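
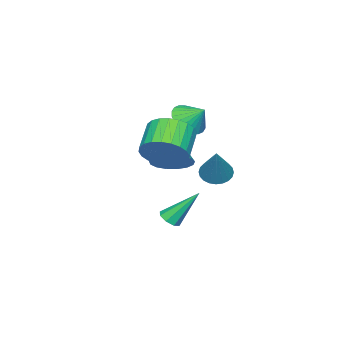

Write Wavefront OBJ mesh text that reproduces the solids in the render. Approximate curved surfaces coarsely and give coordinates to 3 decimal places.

v 0.859 2.183 1.833
v 1.217 2.783 2.683
v -0.06 2.336 3.537
v -0.419 1.737 2.687
v 0.977 3.07 2.474
v -0.301 2.623 3.327
v 0.718 3.222 2.167
v -0.559 2.776 3.02
v 0.481 3.216 1.809
v -0.796 2.77 2.662
v 0.302 3.053 1.455
v -0.976 2.607 2.308
v 0.207 2.757 1.158
v -1.07 2.311 2.012
v 0.212 2.374 0.965
v -1.066 1.928 1.818
v 0.315 1.962 0.903
v -0.963 1.516 1.757
v 0.5 1.584 0.983
v -0.777 1.137 1.837
v 0.741 1.297 1.193
v -0.537 0.85 2.046
v 0.999 1.144 1.5
v -0.278 0.698 2.353
v 1.236 1.15 1.858
v -0.041 0.704 2.711
v 1.416 1.313 2.212
v 0.138 0.867 3.065
v 1.51 1.609 2.508
v 0.233 1.163 3.362
v 1.506 1.992 2.702
v 0.228 1.546 3.555
v 1.403 2.404 2.763
v 0.125 1.958 3.617
v -2.862 0.155 -0.477
v -2.077 0.102 0.187
v -4.078 -0.615 0.897
v -2.269 0.548 0.267
v -2.597 0.905 0.177
v -2.986 1.09 -0.063
v -3.347 1.061 -0.398
v -3.596 0.824 -0.751
v -3.678 0.434 -1.042
v -3.572 -0.02 -1.203
v -3.304 -0.434 -1.198
v -2.935 -0.712 -1.028
v -2.549 -0.792 -0.731
v -2.235 -0.656 -0.377
v -2.065 -0.333 -0.046
v -3.52 2.077 -0.886
v -2.992 2.395 -1.363
v -2.38 2.783 0.846
v -3.187 2.625 -1.329
v -3.433 2.773 -1.227
v -3.692 2.814 -1.073
v -3.925 2.743 -0.891
v -4.097 2.57 -0.707
v -4.18 2.323 -0.551
v -4.163 2.038 -0.446
v -4.048 1.759 -0.408
v -3.853 1.528 -0.443
v -3.607 1.381 -0.544
v -3.347 1.339 -0.698
v -3.114 1.41 -0.881
v -2.943 1.583 -1.064
v -2.859 1.83 -1.22
v -2.877 2.116 -1.325
v -1.604 0.85 -3.37
v -1.159 0.638 -3.045
v -2.256 1.99 -1.73
v -1.048 1.017 -3.264
v -1.263 1.298 -3.545
v -1.677 1.317 -3.723
v -2.049 1.063 -3.694
v -2.16 0.684 -3.475
v -1.946 0.402 -3.194
v -1.531 0.384 -3.016
v -3.705 0.497 1.959
v -2.762 0.602 1.811
v -3.675 1.363 2.761
v -2.903 0.841 1.559
v -3.166 1.027 1.367
v -3.51 1.132 1.266
v -3.885 1.141 1.27
v -4.232 1.052 1.38
v -4.499 0.878 1.577
v -4.645 0.646 1.833
v -4.647 0.392 2.108
v -4.507 0.154 2.36
v -4.244 -0.032 2.551
v -3.899 -0.138 2.653
v -3.525 -0.147 2.648
v -3.178 -0.057 2.539
v -2.911 0.116 2.342
v -2.765 0.348 2.086
f 2 1 5
f 2 5 3
f 3 5 6
f 3 6 4
f 5 1 7
f 5 7 6
f 6 7 8
f 6 8 4
f 7 1 9
f 7 9 8
f 8 9 10
f 8 10 4
f 9 1 11
f 9 11 10
f 10 11 12
f 10 12 4
f 11 1 13
f 11 13 12
f 12 13 14
f 12 14 4
f 13 1 15
f 13 15 14
f 14 15 16
f 14 16 4
f 15 1 17
f 15 17 16
f 16 17 18
f 16 18 4
f 17 1 19
f 17 19 18
f 18 19 20
f 18 20 4
f 19 1 21
f 19 21 20
f 20 21 22
f 20 22 4
f 21 1 23
f 21 23 22
f 22 23 24
f 22 24 4
f 23 1 25
f 23 25 24
f 24 25 26
f 24 26 4
f 25 1 27
f 25 27 26
f 26 27 28
f 26 28 4
f 27 1 29
f 27 29 28
f 28 29 30
f 28 30 4
f 29 1 31
f 29 31 30
f 30 31 32
f 30 32 4
f 31 1 33
f 31 33 32
f 32 33 34
f 32 34 4
f 33 1 2
f 33 2 34
f 34 2 3
f 34 3 4
f 36 35 38
f 36 38 37
f 38 35 39
f 38 39 37
f 39 35 40
f 39 40 37
f 40 35 41
f 40 41 37
f 41 35 42
f 41 42 37
f 42 35 43
f 42 43 37
f 43 35 44
f 43 44 37
f 44 35 45
f 44 45 37
f 45 35 46
f 45 46 37
f 46 35 47
f 46 47 37
f 47 35 48
f 47 48 37
f 48 35 49
f 48 49 37
f 49 35 36
f 49 36 37
f 51 50 53
f 51 53 52
f 53 50 54
f 53 54 52
f 54 50 55
f 54 55 52
f 55 50 56
f 55 56 52
f 56 50 57
f 56 57 52
f 57 50 58
f 57 58 52
f 58 50 59
f 58 59 52
f 59 50 60
f 59 60 52
f 60 50 61
f 60 61 52
f 61 50 62
f 61 62 52
f 62 50 63
f 62 63 52
f 63 50 64
f 63 64 52
f 64 50 65
f 64 65 52
f 65 50 66
f 65 66 52
f 66 50 67
f 66 67 52
f 67 50 51
f 67 51 52
f 69 68 71
f 69 71 70
f 71 68 72
f 71 72 70
f 72 68 73
f 72 73 70
f 73 68 74
f 73 74 70
f 74 68 75
f 74 75 70
f 75 68 76
f 75 76 70
f 76 68 77
f 76 77 70
f 77 68 69
f 77 69 70
f 79 78 81
f 79 81 80
f 81 78 82
f 81 82 80
f 82 78 83
f 82 83 80
f 83 78 84
f 83 84 80
f 84 78 85
f 84 85 80
f 85 78 86
f 85 86 80
f 86 78 87
f 86 87 80
f 87 78 88
f 87 88 80
f 88 78 89
f 88 89 80
f 89 78 90
f 89 90 80
f 90 78 91
f 90 91 80
f 91 78 92
f 91 92 80
f 92 78 93
f 92 93 80
f 93 78 94
f 93 94 80
f 94 78 95
f 94 95 80
f 95 78 79
f 95 79 80



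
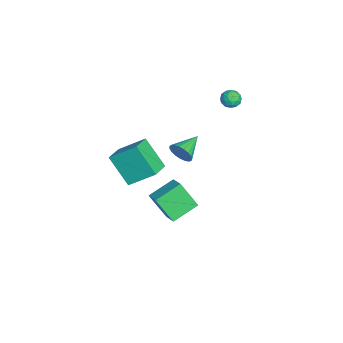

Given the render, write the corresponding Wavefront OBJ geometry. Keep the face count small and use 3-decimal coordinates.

v 0.552 -3.413 0.04
v -0.333 -4.477 1.607
v 0.741 -1.926 1.157
v -0.143 -2.99 2.724
v 1.803 -3.87 0.436
v 0.919 -4.934 2.003
v 1.993 -2.383 1.553
v 1.108 -3.447 3.12
v 2.321 -1.06 3.675
v 2.669 -0.886 4.304
v 1.139 -0.18 4.085
v 2.767 -0.666 4.113
v 2.788 -0.513 3.847
v 2.729 -0.455 3.551
v 2.598 -0.502 3.276
v 2.42 -0.645 3.07
v 2.225 -0.86 2.969
v 2.046 -1.11 2.989
v 1.915 -1.351 3.129
v 1.854 -1.542 3.362
v 1.874 -1.649 3.65
v 1.971 -1.655 3.942
v 2.129 -1.558 4.187
v 2.32 -1.375 4.344
v 2.511 -1.137 4.386
v -3.975 2.116 3.378
v -3.395 2.062 3.647
v -3.845 1.198 2.913
v -3.265 1.144 3.182
v -3.792 1.109 3.546
v -3.873 1.677 3.833
v -3.367 1.583 2.727
v -3.448 2.151 3.014
v -3.02 1.733 3.245
v -3.282 1.44 3.751
v -3.958 1.82 2.809
v -4.22 1.527 3.315
v -3.696 2.17 3.553
v -3.544 1.09 3.007
v -3.853 1.07 3.221
v -3.513 1.038 3.379
v -3.977 1.943 3.663
v -3.636 1.911 3.821
v -3.87 1.351 3.762
v -3.604 1.349 2.739
v -3.263 1.317 2.897
v -3.727 2.222 3.181
v -3.387 2.19 3.339
v -3.37 1.909 2.798
v -3.135 1.945 3.475
v -3.059 1.405 3.202
v -3.119 1.663 2.934
v -3.166 1.997 3.103
v -3.289 1.772 3.772
v -3.213 1.232 3.499
v -3.523 1.212 3.713
v -3.57 1.545 3.882
v -3.069 1.579 3.536
v -4.027 2.028 3.061
v -3.951 1.488 2.788
v -3.67 1.715 2.678
v -3.717 2.048 2.847
v -4.181 1.855 3.358
v -4.105 1.315 3.085
v -4.074 1.263 3.457
v -4.121 1.597 3.626
v -4.171 1.681 3.024
v -0.845 -1.9 -4.826
v -1.229 -2.895 -3.278
v -1.745 -0.536 -4.172
v -2.128 -1.531 -2.624
v 0.148 -1.489 -4.316
v -0.235 -2.484 -2.768
v -0.751 -0.125 -3.662
v -1.135 -1.12 -2.114
f 2 4 1
f 5 2 1
f 1 4 3
f 3 5 1
f 2 8 4
f 6 2 5
f 6 8 2
f 4 8 3
f 7 5 3
f 3 8 7
f 7 6 5
f 8 6 7
f 10 9 12
f 10 12 11
f 12 9 13
f 12 13 11
f 13 9 14
f 13 14 11
f 14 9 15
f 14 15 11
f 15 9 16
f 15 16 11
f 16 9 17
f 16 17 11
f 17 9 18
f 17 18 11
f 18 9 19
f 18 19 11
f 19 9 20
f 19 20 11
f 20 9 21
f 20 21 11
f 21 9 22
f 21 22 11
f 22 9 23
f 22 23 11
f 23 9 24
f 23 24 11
f 24 9 25
f 24 25 11
f 25 9 10
f 25 10 11
f 26 63 42
f 63 37 66
f 42 66 31
f 63 66 42
f 26 42 38
f 42 31 43
f 38 43 27
f 42 43 38
f 26 38 47
f 38 27 48
f 47 48 33
f 38 48 47
f 26 47 59
f 47 33 62
f 59 62 36
f 47 62 59
f 26 59 63
f 59 36 67
f 63 67 37
f 59 67 63
f 27 43 54
f 43 31 57
f 54 57 35
f 43 57 54
f 31 66 44
f 66 37 65
f 44 65 30
f 66 65 44
f 37 67 64
f 67 36 60
f 64 60 28
f 67 60 64
f 36 62 61
f 62 33 49
f 61 49 32
f 62 49 61
f 33 48 53
f 48 27 50
f 53 50 34
f 48 50 53
f 29 55 41
f 55 35 56
f 41 56 30
f 55 56 41
f 29 41 39
f 41 30 40
f 39 40 28
f 41 40 39
f 29 39 46
f 39 28 45
f 46 45 32
f 39 45 46
f 29 46 51
f 46 32 52
f 51 52 34
f 46 52 51
f 29 51 55
f 51 34 58
f 55 58 35
f 51 58 55
f 30 56 44
f 56 35 57
f 44 57 31
f 56 57 44
f 28 40 64
f 40 30 65
f 64 65 37
f 40 65 64
f 32 45 61
f 45 28 60
f 61 60 36
f 45 60 61
f 34 52 53
f 52 32 49
f 53 49 33
f 52 49 53
f 35 58 54
f 58 34 50
f 54 50 27
f 58 50 54
f 69 71 68
f 72 69 68
f 68 71 70
f 70 72 68
f 69 75 71
f 73 69 72
f 73 75 69
f 71 75 70
f 74 72 70
f 70 75 74
f 74 73 72
f 75 73 74



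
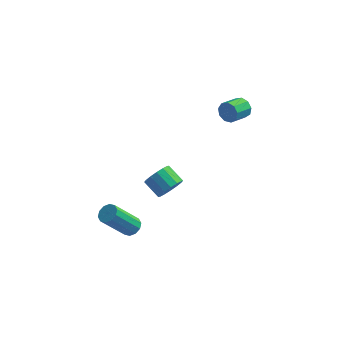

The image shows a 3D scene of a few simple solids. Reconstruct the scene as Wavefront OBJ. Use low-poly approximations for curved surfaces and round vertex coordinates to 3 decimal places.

v 1.973 3.684 2.641
v 2.308 3.686 3.221
v 1.762 2.677 3.539
v 1.427 2.676 2.959
v 1.913 3.914 3.268
v 1.367 2.905 3.585
v 1.546 4.035 3.021
v 1.001 3.026 3.339
v 1.379 3.992 2.597
v 0.833 2.983 2.914
v 1.49 3.805 2.193
v 0.944 2.796 2.511
v 1.826 3.561 1.999
v 1.281 2.553 2.317
v 2.232 3.376 2.106
v 1.686 2.367 2.423
v 2.516 3.334 2.463
v 1.97 2.326 2.78
v 2.546 3.457 2.903
v 2 2.448 3.221
v -2.276 -3.439 -2.14
v -1.994 -3.041 -1.774
v -3.042 -3.863 -0.074
v -3.324 -4.261 -0.44
v -2.314 -2.882 -1.894
v -3.362 -3.704 -0.194
v -2.62 -2.936 -2.109
v -3.668 -3.758 -0.408
v -2.794 -3.182 -2.335
v -3.842 -4.004 -0.635
v -2.77 -3.526 -2.487
v -3.818 -4.349 -0.787
v -2.558 -3.837 -2.506
v -3.606 -4.659 -0.806
v -2.238 -3.996 -2.386
v -3.286 -4.818 -0.686
v -1.932 -3.942 -2.172
v -2.98 -4.764 -0.471
v -1.758 -3.696 -1.945
v -2.806 -4.518 -0.245
v -1.782 -3.351 -1.793
v -2.83 -4.174 -0.093
v -0.126 -3.612 1.76
v 0.244 -3.771 2.452
v -0.625 -3.266 3.032
v -0.994 -3.108 2.34
v 0.385 -3.398 2.338
v -0.484 -2.894 2.918
v 0.388 -3.083 2.069
v -0.48 -2.578 2.649
v 0.254 -2.91 1.718
v -0.614 -2.405 2.298
v 0.019 -2.925 1.378
v -0.85 -2.42 1.958
v -0.256 -3.124 1.14
v -1.124 -2.619 1.72
v -0.495 -3.454 1.068
v -1.364 -2.949 1.648
v -0.636 -3.826 1.182
v -1.505 -3.322 1.762
v -0.64 -4.142 1.451
v -1.508 -3.637 2.031
v -0.506 -4.315 1.802
v -1.374 -3.81 2.382
v -0.27 -4.3 2.142
v -1.139 -3.795 2.722
v 0.004 -4.101 2.38
v -0.864 -3.596 2.96
f 2 1 5
f 2 5 3
f 3 5 6
f 3 6 4
f 5 1 7
f 5 7 6
f 6 7 8
f 6 8 4
f 7 1 9
f 7 9 8
f 8 9 10
f 8 10 4
f 9 1 11
f 9 11 10
f 10 11 12
f 10 12 4
f 11 1 13
f 11 13 12
f 12 13 14
f 12 14 4
f 13 1 15
f 13 15 14
f 14 15 16
f 14 16 4
f 15 1 17
f 15 17 16
f 16 17 18
f 16 18 4
f 17 1 19
f 17 19 18
f 18 19 20
f 18 20 4
f 19 1 2
f 19 2 20
f 20 2 3
f 20 3 4
f 22 21 25
f 22 25 23
f 23 25 26
f 23 26 24
f 25 21 27
f 25 27 26
f 26 27 28
f 26 28 24
f 27 21 29
f 27 29 28
f 28 29 30
f 28 30 24
f 29 21 31
f 29 31 30
f 30 31 32
f 30 32 24
f 31 21 33
f 31 33 32
f 32 33 34
f 32 34 24
f 33 21 35
f 33 35 34
f 34 35 36
f 34 36 24
f 35 21 37
f 35 37 36
f 36 37 38
f 36 38 24
f 37 21 39
f 37 39 38
f 38 39 40
f 38 40 24
f 39 21 41
f 39 41 40
f 40 41 42
f 40 42 24
f 41 21 22
f 41 22 42
f 42 22 23
f 42 23 24
f 44 43 47
f 44 47 45
f 45 47 48
f 45 48 46
f 47 43 49
f 47 49 48
f 48 49 50
f 48 50 46
f 49 43 51
f 49 51 50
f 50 51 52
f 50 52 46
f 51 43 53
f 51 53 52
f 52 53 54
f 52 54 46
f 53 43 55
f 53 55 54
f 54 55 56
f 54 56 46
f 55 43 57
f 55 57 56
f 56 57 58
f 56 58 46
f 57 43 59
f 57 59 58
f 58 59 60
f 58 60 46
f 59 43 61
f 59 61 60
f 60 61 62
f 60 62 46
f 61 43 63
f 61 63 62
f 62 63 64
f 62 64 46
f 63 43 65
f 63 65 64
f 64 65 66
f 64 66 46
f 65 43 67
f 65 67 66
f 66 67 68
f 66 68 46
f 67 43 44
f 67 44 68
f 68 44 45
f 68 45 46



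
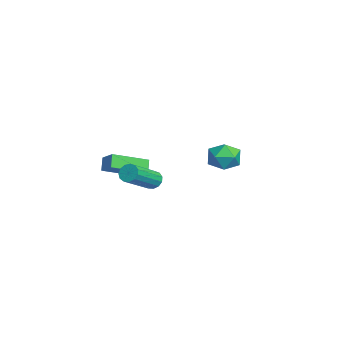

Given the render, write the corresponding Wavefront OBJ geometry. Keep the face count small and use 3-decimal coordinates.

v -3.009 3.853 -1.08
v -2.107 3.43 -1.236
v -3.733 2.57 -1.784
v -2.831 2.147 -1.94
v -3.193 2.232 -1.002
v -2.745 3.025 -0.566
v -3.095 2.975 -2.454
v -2.647 3.768 -2.018
v -2.159 2.886 -2.085
v -2.22 2.428 -1.187
v -3.62 3.572 -1.833
v -3.681 3.114 -0.935
v 2.826 -1.319 -0.408
v 2.994 -1.56 -0.884
v 4.261 -2.843 0.211
v 4.094 -2.601 0.688
v 3.192 -1.32 -0.832
v 4.459 -2.603 0.264
v 3.274 -1.08 -0.645
v 4.541 -2.362 0.45
v 3.214 -0.915 -0.383
v 4.481 -2.198 0.713
v 3.031 -0.878 -0.129
v 4.298 -2.161 0.967
v 2.783 -0.982 0.037
v 4.05 -2.264 1.133
v 2.549 -1.192 0.062
v 3.816 -2.475 1.157
v 2.403 -1.442 -0.063
v 3.67 -2.725 1.033
v 2.392 -1.654 -0.297
v 3.659 -2.936 0.799
v 2.518 -1.758 -0.566
v 3.785 -3.041 0.529
v 2.743 -1.724 -0.785
v 4.01 -3.007 0.31
v 1.113 -3.641 -0.394
v 0.601 -3.532 0.263
v 0.622 -1.795 -1.082
v 0.11 -1.687 -0.425
v 1.89 -3.233 0.145
v 1.378 -3.125 0.802
v 1.399 -1.388 -0.543
v 0.887 -1.279 0.114
f 1 12 6
f 1 6 2
f 1 2 8
f 1 8 11
f 1 11 12
f 2 6 10
f 6 12 5
f 12 11 3
f 11 8 7
f 8 2 9
f 4 10 5
f 4 5 3
f 4 3 7
f 4 7 9
f 4 9 10
f 5 10 6
f 3 5 12
f 7 3 11
f 9 7 8
f 10 9 2
f 14 13 17
f 14 17 15
f 15 17 18
f 15 18 16
f 17 13 19
f 17 19 18
f 18 19 20
f 18 20 16
f 19 13 21
f 19 21 20
f 20 21 22
f 20 22 16
f 21 13 23
f 21 23 22
f 22 23 24
f 22 24 16
f 23 13 25
f 23 25 24
f 24 25 26
f 24 26 16
f 25 13 27
f 25 27 26
f 26 27 28
f 26 28 16
f 27 13 29
f 27 29 28
f 28 29 30
f 28 30 16
f 29 13 31
f 29 31 30
f 30 31 32
f 30 32 16
f 31 13 33
f 31 33 32
f 32 33 34
f 32 34 16
f 33 13 35
f 33 35 34
f 34 35 36
f 34 36 16
f 35 13 14
f 35 14 36
f 36 14 15
f 36 15 16
f 38 40 37
f 41 38 37
f 37 40 39
f 39 41 37
f 38 44 40
f 42 38 41
f 42 44 38
f 40 44 39
f 43 41 39
f 39 44 43
f 43 42 41
f 44 42 43



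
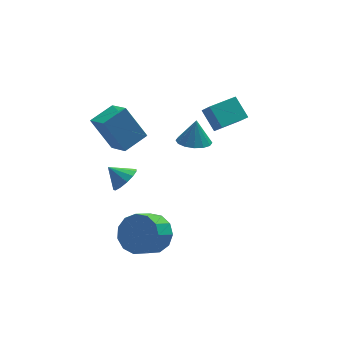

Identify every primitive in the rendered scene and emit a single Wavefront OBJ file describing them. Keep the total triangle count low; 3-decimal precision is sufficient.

v 2.086 0.075 1.793
v 2.867 -0.131 1.728
v 2.254 0.325 3.007
v 2.855 0.28 1.645
v 2.638 0.636 1.601
v 2.272 0.841 1.609
v 1.857 0.841 1.667
v 1.503 0.636 1.758
v 1.305 0.28 1.859
v 1.317 -0.131 1.942
v 1.535 -0.487 1.986
v 1.9 -0.692 1.978
v 2.315 -0.692 1.92
v 2.669 -0.486 1.829
v -2.217 1.854 2.622
v -1.825 0.745 3.198
v -1.093 2.452 3.009
v -0.701 1.343 3.584
v -1.379 1.317 1.016
v -0.987 0.208 1.591
v -0.255 1.915 1.402
v 0.137 0.806 1.978
v 3.599 0.992 1.779
v 3.224 1.836 2.636
v 3.381 1.558 1.127
v 3.005 2.401 1.985
v 4.955 1.559 1.815
v 4.579 2.402 2.673
v 4.736 2.124 1.164
v 4.361 2.968 2.021
v -0.134 -1.319 -3.053
v 0.371 -0.993 -2.179
v -0.421 -1.655 -1.474
v -0.926 -1.981 -2.347
v -0.059 -0.592 -2.285
v -0.851 -1.254 -1.58
v -0.512 -0.421 -2.634
v -1.304 -1.084 -1.929
v -0.846 -0.536 -3.116
v -1.638 -1.198 -2.411
v -0.953 -0.899 -3.578
v -1.745 -1.561 -2.873
v -0.801 -1.395 -3.873
v -1.592 -2.058 -3.168
v -0.437 -1.868 -3.908
v -1.228 -2.53 -3.203
v 0.024 -2.165 -3.671
v -0.768 -2.828 -2.966
v 0.434 -2.195 -3.237
v -0.358 -2.857 -2.532
v 0.664 -1.946 -2.745
v -0.128 -2.608 -2.04
v 0.64 -1.498 -2.351
v -0.152 -2.16 -1.646
v -0.445 3.093 -2.886
v 0.079 3.019 -2.3
v -1.155 3.547 -2.194
v 0.153 3.417 -2.485
v 0.037 3.712 -2.798
v -0.232 3.81 -3.139
v -0.569 3.68 -3.399
v -0.867 3.364 -3.496
v -1.031 2.962 -3.4
v -1.009 2.601 -3.14
v -0.808 2.396 -2.8
v -0.492 2.412 -2.487
v -0.162 2.645 -2.3
f 2 1 4
f 2 4 3
f 4 1 5
f 4 5 3
f 5 1 6
f 5 6 3
f 6 1 7
f 6 7 3
f 7 1 8
f 7 8 3
f 8 1 9
f 8 9 3
f 9 1 10
f 9 10 3
f 10 1 11
f 10 11 3
f 11 1 12
f 11 12 3
f 12 1 13
f 12 13 3
f 13 1 14
f 13 14 3
f 14 1 2
f 14 2 3
f 16 18 15
f 19 16 15
f 15 18 17
f 17 19 15
f 16 22 18
f 20 16 19
f 20 22 16
f 18 22 17
f 21 19 17
f 17 22 21
f 21 20 19
f 22 20 21
f 24 26 23
f 27 24 23
f 23 26 25
f 25 27 23
f 24 30 26
f 28 24 27
f 28 30 24
f 26 30 25
f 29 27 25
f 25 30 29
f 29 28 27
f 30 28 29
f 32 31 35
f 32 35 33
f 33 35 36
f 33 36 34
f 35 31 37
f 35 37 36
f 36 37 38
f 36 38 34
f 37 31 39
f 37 39 38
f 38 39 40
f 38 40 34
f 39 31 41
f 39 41 40
f 40 41 42
f 40 42 34
f 41 31 43
f 41 43 42
f 42 43 44
f 42 44 34
f 43 31 45
f 43 45 44
f 44 45 46
f 44 46 34
f 45 31 47
f 45 47 46
f 46 47 48
f 46 48 34
f 47 31 49
f 47 49 48
f 48 49 50
f 48 50 34
f 49 31 51
f 49 51 50
f 50 51 52
f 50 52 34
f 51 31 53
f 51 53 52
f 52 53 54
f 52 54 34
f 53 31 32
f 53 32 54
f 54 32 33
f 54 33 34
f 56 55 58
f 56 58 57
f 58 55 59
f 58 59 57
f 59 55 60
f 59 60 57
f 60 55 61
f 60 61 57
f 61 55 62
f 61 62 57
f 62 55 63
f 62 63 57
f 63 55 64
f 63 64 57
f 64 55 65
f 64 65 57
f 65 55 66
f 65 66 57
f 66 55 67
f 66 67 57
f 67 55 56
f 67 56 57



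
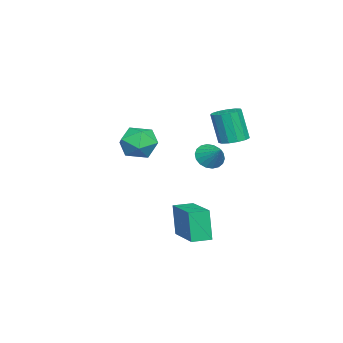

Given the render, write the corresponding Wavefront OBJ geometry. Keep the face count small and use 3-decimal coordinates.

v 1.128 0.119 -3.091
v 0.892 -0.074 -1.591
v 0.629 0.844 -3.076
v 0.393 0.651 -1.577
v 2.867 1.309 -2.663
v 2.631 1.116 -1.164
v 2.368 2.034 -2.649
v 2.132 1.841 -1.149
v 0.257 2.331 2.136
v 0.815 2.64 2.258
v 0.702 2.259 3.746
v 0.143 1.949 3.624
v 0.549 2.888 2.301
v 0.435 2.506 3.789
v 0.189 2.958 2.292
v 0.076 2.577 3.78
v -0.148 2.83 2.233
v -0.262 2.448 3.721
v -0.358 2.543 2.144
v -0.471 2.161 3.631
v -0.372 2.188 2.052
v -0.485 1.807 3.539
v -0.186 1.879 1.986
v -0.3 1.498 3.474
v 0.14 1.714 1.969
v 0.026 1.332 3.456
v 0.503 1.744 2.004
v 0.389 1.362 3.492
v 0.788 1.961 2.082
v 0.675 1.579 3.569
v 0.905 2.295 2.176
v 0.791 1.913 3.664
v -0.423 1.12 0.85
v 0.145 0.863 0.579
v 0.183 1.78 1.49
v 0.083 1.096 0.396
v -0.079 1.335 0.304
v -0.309 1.53 0.32
v -0.562 1.645 0.441
v -0.787 1.656 0.643
v -0.94 1.56 0.886
v -0.99 1.378 1.122
v -0.928 1.144 1.304
v -0.766 0.906 1.397
v -0.536 0.71 1.381
v -0.284 0.596 1.26
v -0.058 0.585 1.058
v 0.095 0.68 0.815
v -1.378 -1.409 1.023
v -0.639 -2.014 0.872
v -2.381 -2.606 0.908
v -1.642 -3.211 0.757
v -1.762 -2.802 1.626
v -1.142 -2.062 1.696
v -1.878 -2.558 0.084
v -1.258 -1.818 0.154
v -0.948 -2.724 0.291
v -0.876 -2.875 1.244
v -2.144 -1.745 0.536
v -2.072 -1.896 1.489
f 2 4 1
f 5 2 1
f 1 4 3
f 3 5 1
f 2 8 4
f 6 2 5
f 6 8 2
f 4 8 3
f 7 5 3
f 3 8 7
f 7 6 5
f 8 6 7
f 10 9 13
f 10 13 11
f 11 13 14
f 11 14 12
f 13 9 15
f 13 15 14
f 14 15 16
f 14 16 12
f 15 9 17
f 15 17 16
f 16 17 18
f 16 18 12
f 17 9 19
f 17 19 18
f 18 19 20
f 18 20 12
f 19 9 21
f 19 21 20
f 20 21 22
f 20 22 12
f 21 9 23
f 21 23 22
f 22 23 24
f 22 24 12
f 23 9 25
f 23 25 24
f 24 25 26
f 24 26 12
f 25 9 27
f 25 27 26
f 26 27 28
f 26 28 12
f 27 9 29
f 27 29 28
f 28 29 30
f 28 30 12
f 29 9 31
f 29 31 30
f 30 31 32
f 30 32 12
f 31 9 10
f 31 10 32
f 32 10 11
f 32 11 12
f 34 33 36
f 34 36 35
f 36 33 37
f 36 37 35
f 37 33 38
f 37 38 35
f 38 33 39
f 38 39 35
f 39 33 40
f 39 40 35
f 40 33 41
f 40 41 35
f 41 33 42
f 41 42 35
f 42 33 43
f 42 43 35
f 43 33 44
f 43 44 35
f 44 33 45
f 44 45 35
f 45 33 46
f 45 46 35
f 46 33 47
f 46 47 35
f 47 33 48
f 47 48 35
f 48 33 34
f 48 34 35
f 49 60 54
f 49 54 50
f 49 50 56
f 49 56 59
f 49 59 60
f 50 54 58
f 54 60 53
f 60 59 51
f 59 56 55
f 56 50 57
f 52 58 53
f 52 53 51
f 52 51 55
f 52 55 57
f 52 57 58
f 53 58 54
f 51 53 60
f 55 51 59
f 57 55 56
f 58 57 50



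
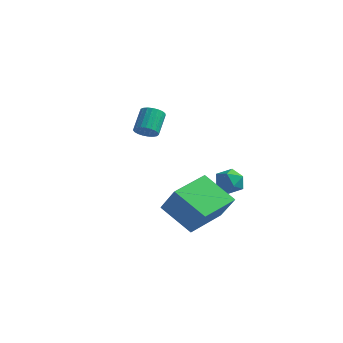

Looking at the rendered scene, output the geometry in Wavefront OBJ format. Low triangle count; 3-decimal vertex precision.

v -2.667 -0.566 2.522
v -2.246 -0.745 2.845
v -2.512 0.108 3.661
v -2.933 0.286 3.338
v -2.141 -0.585 2.712
v -2.406 0.268 3.529
v -2.127 -0.422 2.546
v -2.392 0.431 3.363
v -2.206 -0.284 2.377
v -2.471 0.569 3.193
v -2.365 -0.194 2.232
v -2.63 0.658 3.049
v -2.576 -0.169 2.137
v -2.842 0.683 2.954
v -2.803 -0.213 2.109
v -3.069 0.639 2.926
v -3.007 -0.318 2.152
v -3.272 0.535 2.969
v -3.152 -0.465 2.259
v -3.417 0.387 3.076
v -3.213 -0.63 2.412
v -3.478 0.222 3.228
v -3.179 -0.784 2.583
v -3.445 0.068 3.4
v -3.058 -0.901 2.744
v -3.323 -0.048 3.561
v -2.868 -0.959 2.866
v -3.134 -0.107 3.683
v -2.644 -0.95 2.929
v -2.91 -0.097 3.746
v -2.424 -0.874 2.922
v -2.69 -0.021 3.738
v 0.967 -4.448 0.507
v 1.795 -4.666 1.689
v 1.088 -2.56 0.769
v 1.917 -2.778 1.951
v 2.403 -4.402 -0.491
v 3.232 -4.62 0.691
v 2.525 -2.514 -0.229
v 3.353 -2.732 0.953
v 0.919 0.149 0.562
v 1.311 0.048 1.152
v 1.549 -0.648 0.008
v 1.941 -0.749 0.598
v 1.257 -0.958 0.582
v 0.868 -0.465 0.925
v 1.992 -0.135 0.235
v 1.603 0.358 0.578
v 1.974 -0.128 0.95
v 1.519 -0.636 1.164
v 1.341 0.036 -0.004
v 0.886 -0.472 0.21
f 2 1 5
f 2 5 3
f 3 5 6
f 3 6 4
f 5 1 7
f 5 7 6
f 6 7 8
f 6 8 4
f 7 1 9
f 7 9 8
f 8 9 10
f 8 10 4
f 9 1 11
f 9 11 10
f 10 11 12
f 10 12 4
f 11 1 13
f 11 13 12
f 12 13 14
f 12 14 4
f 13 1 15
f 13 15 14
f 14 15 16
f 14 16 4
f 15 1 17
f 15 17 16
f 16 17 18
f 16 18 4
f 17 1 19
f 17 19 18
f 18 19 20
f 18 20 4
f 19 1 21
f 19 21 20
f 20 21 22
f 20 22 4
f 21 1 23
f 21 23 22
f 22 23 24
f 22 24 4
f 23 1 25
f 23 25 24
f 24 25 26
f 24 26 4
f 25 1 27
f 25 27 26
f 26 27 28
f 26 28 4
f 27 1 29
f 27 29 28
f 28 29 30
f 28 30 4
f 29 1 31
f 29 31 30
f 30 31 32
f 30 32 4
f 31 1 2
f 31 2 32
f 32 2 3
f 32 3 4
f 34 36 33
f 37 34 33
f 33 36 35
f 35 37 33
f 34 40 36
f 38 34 37
f 38 40 34
f 36 40 35
f 39 37 35
f 35 40 39
f 39 38 37
f 40 38 39
f 41 52 46
f 41 46 42
f 41 42 48
f 41 48 51
f 41 51 52
f 42 46 50
f 46 52 45
f 52 51 43
f 51 48 47
f 48 42 49
f 44 50 45
f 44 45 43
f 44 43 47
f 44 47 49
f 44 49 50
f 45 50 46
f 43 45 52
f 47 43 51
f 49 47 48
f 50 49 42



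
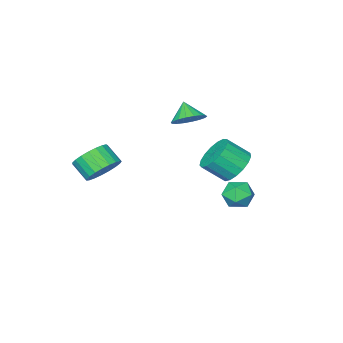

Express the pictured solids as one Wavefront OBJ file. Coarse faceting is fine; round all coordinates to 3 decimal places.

v -2.298 2.123 -3.845
v -1.652 2.643 -3.368
v -1.268 0.977 -3.992
v -0.622 1.497 -3.515
v -1.387 1.149 -3.059
v -2.024 1.858 -2.968
v -0.896 1.762 -4.392
v -1.533 2.471 -4.301
v -0.785 2.42 -3.706
v -1.089 2.041 -2.882
v -1.831 1.579 -4.478
v -2.135 1.2 -3.654
v -2.488 -3.515 -0.855
v -1.883 -2.996 -0.269
v -2.732 -4.305 0.095
v -2.273 -2.8 -0.206
v -2.705 -2.745 -0.271
v -3.094 -2.844 -0.452
v -3.364 -3.075 -0.713
v -3.46 -3.393 -1.003
v -3.363 -3.735 -1.262
v -3.094 -4.034 -1.442
v -2.704 -4.23 -1.505
v -2.272 -4.284 -1.44
v -1.883 -4.186 -1.258
v -1.613 -3.955 -0.997
v -1.517 -3.637 -0.708
v -1.613 -3.294 -0.448
v 3.841 -2.455 -1.976
v 4.699 -2.785 -2.544
v 4.856 -3.774 -1.731
v 3.999 -3.445 -1.164
v 4.887 -2.509 -2.243
v 5.044 -3.498 -1.431
v 4.893 -2.223 -1.897
v 5.05 -3.212 -1.084
v 4.718 -1.977 -1.564
v 4.875 -2.967 -0.751
v 4.391 -1.815 -1.303
v 4.548 -2.804 -0.49
v 3.969 -1.762 -1.158
v 4.126 -2.752 -0.345
v 3.525 -1.83 -1.154
v 3.682 -2.819 -0.342
v 3.136 -2.006 -1.293
v 3.293 -2.995 -0.48
v 2.869 -2.26 -1.55
v 3.026 -3.249 -0.737
v 2.77 -2.547 -1.881
v 2.927 -3.536 -1.068
v 2.856 -2.818 -2.228
v 3.013 -3.808 -1.415
v 3.112 -3.027 -2.531
v 3.27 -4.016 -1.719
v 3.495 -3.137 -2.739
v 3.652 -4.126 -1.926
v 3.938 -3.129 -2.815
v 4.095 -4.118 -2.002
v 4.364 -3.005 -2.746
v 4.521 -3.994 -1.933
v -0.765 2.512 -1.043
v 0.109 3.03 -1.438
v 0.999 2.266 -0.472
v 0.125 1.748 -0.077
v -0.052 3.337 -1.048
v 0.838 2.572 -0.082
v -0.376 3.454 -0.656
v 0.514 2.69 0.31
v -0.789 3.356 -0.354
v 0.101 2.592 0.613
v -1.197 3.064 -0.209
v -0.307 2.3 0.758
v -1.506 2.646 -0.255
v -0.616 1.882 0.712
v -1.645 2.198 -0.482
v -0.755 1.433 0.485
v -1.582 1.821 -0.837
v -0.692 1.057 0.129
v -1.333 1.603 -1.24
v -0.443 0.838 -0.274
v -0.953 1.593 -1.598
v -0.063 0.828 -0.631
v -0.53 1.793 -1.828
v 0.36 1.029 -0.862
v -0.161 2.159 -1.879
v 0.729 1.394 -0.913
v 0.069 2.605 -1.738
v 0.959 1.841 -0.772
f 1 12 6
f 1 6 2
f 1 2 8
f 1 8 11
f 1 11 12
f 2 6 10
f 6 12 5
f 12 11 3
f 11 8 7
f 8 2 9
f 4 10 5
f 4 5 3
f 4 3 7
f 4 7 9
f 4 9 10
f 5 10 6
f 3 5 12
f 7 3 11
f 9 7 8
f 10 9 2
f 14 13 16
f 14 16 15
f 16 13 17
f 16 17 15
f 17 13 18
f 17 18 15
f 18 13 19
f 18 19 15
f 19 13 20
f 19 20 15
f 20 13 21
f 20 21 15
f 21 13 22
f 21 22 15
f 22 13 23
f 22 23 15
f 23 13 24
f 23 24 15
f 24 13 25
f 24 25 15
f 25 13 26
f 25 26 15
f 26 13 27
f 26 27 15
f 27 13 28
f 27 28 15
f 28 13 14
f 28 14 15
f 30 29 33
f 30 33 31
f 31 33 34
f 31 34 32
f 33 29 35
f 33 35 34
f 34 35 36
f 34 36 32
f 35 29 37
f 35 37 36
f 36 37 38
f 36 38 32
f 37 29 39
f 37 39 38
f 38 39 40
f 38 40 32
f 39 29 41
f 39 41 40
f 40 41 42
f 40 42 32
f 41 29 43
f 41 43 42
f 42 43 44
f 42 44 32
f 43 29 45
f 43 45 44
f 44 45 46
f 44 46 32
f 45 29 47
f 45 47 46
f 46 47 48
f 46 48 32
f 47 29 49
f 47 49 48
f 48 49 50
f 48 50 32
f 49 29 51
f 49 51 50
f 50 51 52
f 50 52 32
f 51 29 53
f 51 53 52
f 52 53 54
f 52 54 32
f 53 29 55
f 53 55 54
f 54 55 56
f 54 56 32
f 55 29 57
f 55 57 56
f 56 57 58
f 56 58 32
f 57 29 59
f 57 59 58
f 58 59 60
f 58 60 32
f 59 29 30
f 59 30 60
f 60 30 31
f 60 31 32
f 62 61 65
f 62 65 63
f 63 65 66
f 63 66 64
f 65 61 67
f 65 67 66
f 66 67 68
f 66 68 64
f 67 61 69
f 67 69 68
f 68 69 70
f 68 70 64
f 69 61 71
f 69 71 70
f 70 71 72
f 70 72 64
f 71 61 73
f 71 73 72
f 72 73 74
f 72 74 64
f 73 61 75
f 73 75 74
f 74 75 76
f 74 76 64
f 75 61 77
f 75 77 76
f 76 77 78
f 76 78 64
f 77 61 79
f 77 79 78
f 78 79 80
f 78 80 64
f 79 61 81
f 79 81 80
f 80 81 82
f 80 82 64
f 81 61 83
f 81 83 82
f 82 83 84
f 82 84 64
f 83 61 85
f 83 85 84
f 84 85 86
f 84 86 64
f 85 61 87
f 85 87 86
f 86 87 88
f 86 88 64
f 87 61 62
f 87 62 88
f 88 62 63
f 88 63 64



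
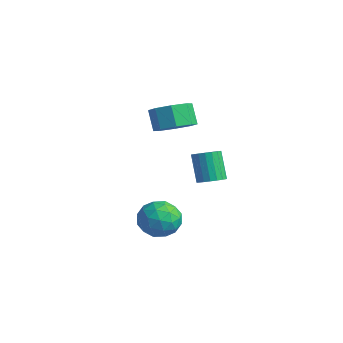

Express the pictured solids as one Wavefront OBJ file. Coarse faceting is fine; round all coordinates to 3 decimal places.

v -0.826 2.635 -0.984
v -0.232 2.502 -0.639
v -0.999 2.733 0.769
v -1.594 2.865 0.424
v -0.22 2.811 -0.682
v -0.987 3.041 0.726
v -0.328 3.084 -0.786
v -1.095 3.315 0.622
v -0.534 3.268 -0.929
v -1.301 3.499 0.48
v -0.799 3.327 -1.082
v -1.566 3.558 0.326
v -1.069 3.249 -1.217
v -1.836 3.479 0.192
v -1.291 3.049 -1.305
v -2.058 3.28 0.103
v -1.421 2.767 -1.329
v -2.188 2.998 0.079
v -1.433 2.459 -1.286
v -2.2 2.689 0.122
v -1.325 2.185 -1.182
v -2.092 2.416 0.226
v -1.119 2.001 -1.04
v -1.886 2.232 0.369
v -0.854 1.942 -0.886
v -1.621 2.173 0.522
v -0.584 2.021 -0.752
v -1.351 2.251 0.657
v -0.362 2.22 -0.663
v -1.129 2.451 0.745
v 1.982 -2.803 0.024
v 2.357 -2.192 0.749
v 3.483 -3.448 -0.209
v 3.858 -2.837 0.516
v 3.224 -3.596 0.766
v 2.296 -3.197 0.91
v 3.544 -2.443 -0.37
v 2.616 -2.044 -0.226
v 3.322 -1.969 0.505
v 3.125 -2.682 1.208
v 2.715 -2.958 -0.668
v 2.518 -3.671 0.035
v 2.038 -2.441 0.407
v 3.802 -3.199 0.133
v 3.429 -3.645 0.28
v 3.65 -3.286 0.707
v 2.002 -3.031 0.502
v 2.223 -2.672 0.928
v 2.732 -3.498 0.938
v 3.617 -2.968 -0.388
v 3.838 -2.609 0.038
v 2.19 -2.354 -0.167
v 2.411 -1.995 0.26
v 3.108 -2.142 -0.398
v 2.826 -1.951 0.69
v 3.708 -2.33 0.553
v 3.523 -2.098 0.032
v 2.978 -1.864 0.117
v 2.71 -2.37 1.103
v 3.592 -2.749 0.966
v 3.219 -3.195 1.113
v 2.674 -2.96 1.198
v 3.277 -2.239 0.96
v 2.248 -2.891 -0.426
v 3.13 -3.27 -0.563
v 3.166 -2.68 -0.658
v 2.621 -2.445 -0.573
v 2.132 -3.31 -0.013
v 3.014 -3.689 -0.15
v 2.862 -3.776 0.423
v 2.317 -3.542 0.508
v 2.563 -3.401 -0.42
v -1.849 1.341 2.423
v -1.016 1.65 2.902
v -1.657 1.808 3.916
v -2.491 1.499 3.437
v -1.399 2.233 2.569
v -2.04 2.391 3.583
v -2.046 2.293 2.15
v -2.687 2.452 3.164
v -2.578 1.796 1.891
v -3.219 1.954 2.905
v -2.683 1.032 1.944
v -3.324 1.19 2.958
v -2.3 0.449 2.277
v -2.941 0.607 3.291
v -1.653 0.388 2.696
v -2.294 0.547 3.71
v -1.121 0.886 2.955
v -1.762 1.044 3.969
f 2 1 5
f 2 5 3
f 3 5 6
f 3 6 4
f 5 1 7
f 5 7 6
f 6 7 8
f 6 8 4
f 7 1 9
f 7 9 8
f 8 9 10
f 8 10 4
f 9 1 11
f 9 11 10
f 10 11 12
f 10 12 4
f 11 1 13
f 11 13 12
f 12 13 14
f 12 14 4
f 13 1 15
f 13 15 14
f 14 15 16
f 14 16 4
f 15 1 17
f 15 17 16
f 16 17 18
f 16 18 4
f 17 1 19
f 17 19 18
f 18 19 20
f 18 20 4
f 19 1 21
f 19 21 20
f 20 21 22
f 20 22 4
f 21 1 23
f 21 23 22
f 22 23 24
f 22 24 4
f 23 1 25
f 23 25 24
f 24 25 26
f 24 26 4
f 25 1 27
f 25 27 26
f 26 27 28
f 26 28 4
f 27 1 29
f 27 29 28
f 28 29 30
f 28 30 4
f 29 1 2
f 29 2 30
f 30 2 3
f 30 3 4
f 31 68 47
f 68 42 71
f 47 71 36
f 68 71 47
f 31 47 43
f 47 36 48
f 43 48 32
f 47 48 43
f 31 43 52
f 43 32 53
f 52 53 38
f 43 53 52
f 31 52 64
f 52 38 67
f 64 67 41
f 52 67 64
f 31 64 68
f 64 41 72
f 68 72 42
f 64 72 68
f 32 48 59
f 48 36 62
f 59 62 40
f 48 62 59
f 36 71 49
f 71 42 70
f 49 70 35
f 71 70 49
f 42 72 69
f 72 41 65
f 69 65 33
f 72 65 69
f 41 67 66
f 67 38 54
f 66 54 37
f 67 54 66
f 38 53 58
f 53 32 55
f 58 55 39
f 53 55 58
f 34 60 46
f 60 40 61
f 46 61 35
f 60 61 46
f 34 46 44
f 46 35 45
f 44 45 33
f 46 45 44
f 34 44 51
f 44 33 50
f 51 50 37
f 44 50 51
f 34 51 56
f 51 37 57
f 56 57 39
f 51 57 56
f 34 56 60
f 56 39 63
f 60 63 40
f 56 63 60
f 35 61 49
f 61 40 62
f 49 62 36
f 61 62 49
f 33 45 69
f 45 35 70
f 69 70 42
f 45 70 69
f 37 50 66
f 50 33 65
f 66 65 41
f 50 65 66
f 39 57 58
f 57 37 54
f 58 54 38
f 57 54 58
f 40 63 59
f 63 39 55
f 59 55 32
f 63 55 59
f 74 73 77
f 74 77 75
f 75 77 78
f 75 78 76
f 77 73 79
f 77 79 78
f 78 79 80
f 78 80 76
f 79 73 81
f 79 81 80
f 80 81 82
f 80 82 76
f 81 73 83
f 81 83 82
f 82 83 84
f 82 84 76
f 83 73 85
f 83 85 84
f 84 85 86
f 84 86 76
f 85 73 87
f 85 87 86
f 86 87 88
f 86 88 76
f 87 73 89
f 87 89 88
f 88 89 90
f 88 90 76
f 89 73 74
f 89 74 90
f 90 74 75
f 90 75 76



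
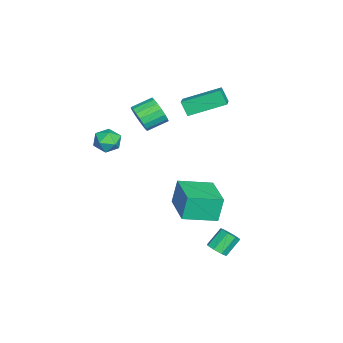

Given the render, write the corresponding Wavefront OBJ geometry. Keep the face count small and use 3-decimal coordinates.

v -4.262 -0.699 2.98
v -3.402 -0.64 3.302
v -4.686 1.19 3.768
v -3.826 1.249 4.089
v -3.994 -0.309 2.191
v -3.134 -0.25 2.512
v -4.418 1.58 2.978
v -3.558 1.639 3.3
v 1.662 1.988 -3.647
v 2.098 1.913 -3.272
v 1.494 2.476 -2.457
v 1.058 2.552 -2.833
v 2.137 2.289 -3.503
v 1.532 2.853 -2.689
v 1.897 2.49 -3.819
v 1.293 3.053 -3.005
v 1.521 2.396 -4.034
v 0.916 2.96 -3.22
v 1.226 2.064 -4.023
v 0.622 2.627 -3.208
v 1.188 1.687 -3.791
v 0.583 2.251 -2.977
v 1.427 1.487 -3.475
v 0.823 2.05 -2.661
v 1.804 1.58 -3.26
v 1.199 2.144 -2.446
v -1.961 -2.453 2.802
v -1.522 -2.502 3.493
v -2.099 -1.557 3.928
v -2.539 -1.507 3.238
v -1.309 -2.266 3.263
v -1.886 -1.321 3.698
v -1.245 -2.073 2.927
v -1.823 -1.128 3.362
v -1.346 -1.967 2.563
v -1.923 -1.021 2.998
v -1.588 -1.972 2.253
v -2.165 -1.026 2.689
v -1.915 -2.087 2.07
v -2.492 -1.142 2.505
v -2.253 -2.286 2.054
v -2.83 -1.341 2.489
v -2.524 -2.523 2.21
v -3.101 -1.578 2.645
v -2.666 -2.744 2.501
v -3.243 -1.799 2.936
v -2.647 -2.899 2.862
v -3.224 -1.953 3.297
v -2.471 -2.951 3.209
v -3.048 -2.005 3.644
v -2.178 -2.889 3.462
v -2.755 -1.943 3.897
v -1.836 -2.727 3.565
v -2.413 -1.781 4
v -2.689 -0.968 -3.661
v -2.975 -0.732 -2.259
v -3.363 0.736 -4.085
v -3.649 0.971 -2.683
v -0.691 -0.111 -3.397
v -0.977 0.124 -1.995
v -1.365 1.592 -3.821
v -1.651 1.828 -2.419
v 0.254 -3.18 2.793
v 0.664 -2.791 3.298
v 1.116 -4.049 2.762
v 1.526 -3.66 3.267
v 0.875 -3.984 3.477
v 0.342 -3.447 3.496
v 1.438 -3.393 2.564
v 0.905 -2.856 2.583
v 1.395 -2.923 3.156
v 1.047 -3.288 3.72
v 0.733 -3.552 2.34
v 0.385 -3.917 2.904
f 2 4 1
f 5 2 1
f 1 4 3
f 3 5 1
f 2 8 4
f 6 2 5
f 6 8 2
f 4 8 3
f 7 5 3
f 3 8 7
f 7 6 5
f 8 6 7
f 10 9 13
f 10 13 11
f 11 13 14
f 11 14 12
f 13 9 15
f 13 15 14
f 14 15 16
f 14 16 12
f 15 9 17
f 15 17 16
f 16 17 18
f 16 18 12
f 17 9 19
f 17 19 18
f 18 19 20
f 18 20 12
f 19 9 21
f 19 21 20
f 20 21 22
f 20 22 12
f 21 9 23
f 21 23 22
f 22 23 24
f 22 24 12
f 23 9 25
f 23 25 24
f 24 25 26
f 24 26 12
f 25 9 10
f 25 10 26
f 26 10 11
f 26 11 12
f 28 27 31
f 28 31 29
f 29 31 32
f 29 32 30
f 31 27 33
f 31 33 32
f 32 33 34
f 32 34 30
f 33 27 35
f 33 35 34
f 34 35 36
f 34 36 30
f 35 27 37
f 35 37 36
f 36 37 38
f 36 38 30
f 37 27 39
f 37 39 38
f 38 39 40
f 38 40 30
f 39 27 41
f 39 41 40
f 40 41 42
f 40 42 30
f 41 27 43
f 41 43 42
f 42 43 44
f 42 44 30
f 43 27 45
f 43 45 44
f 44 45 46
f 44 46 30
f 45 27 47
f 45 47 46
f 46 47 48
f 46 48 30
f 47 27 49
f 47 49 48
f 48 49 50
f 48 50 30
f 49 27 51
f 49 51 50
f 50 51 52
f 50 52 30
f 51 27 53
f 51 53 52
f 52 53 54
f 52 54 30
f 53 27 28
f 53 28 54
f 54 28 29
f 54 29 30
f 56 58 55
f 59 56 55
f 55 58 57
f 57 59 55
f 56 62 58
f 60 56 59
f 60 62 56
f 58 62 57
f 61 59 57
f 57 62 61
f 61 60 59
f 62 60 61
f 63 74 68
f 63 68 64
f 63 64 70
f 63 70 73
f 63 73 74
f 64 68 72
f 68 74 67
f 74 73 65
f 73 70 69
f 70 64 71
f 66 72 67
f 66 67 65
f 66 65 69
f 66 69 71
f 66 71 72
f 67 72 68
f 65 67 74
f 69 65 73
f 71 69 70
f 72 71 64



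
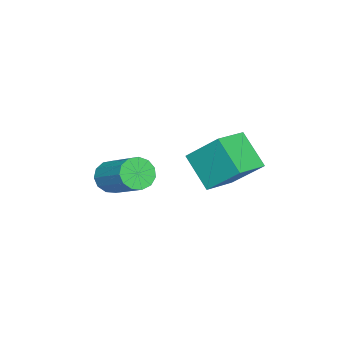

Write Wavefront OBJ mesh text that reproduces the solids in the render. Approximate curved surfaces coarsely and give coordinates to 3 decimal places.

v 0.307 -3.125 0.47
v 0.522 -2.877 -0.044
v 1.208 -1.647 0.835
v 0.993 -1.895 1.35
v 0.211 -2.74 0.007
v 0.896 -1.51 0.886
v -0.069 -2.726 0.205
v 0.616 -1.495 1.084
v -0.23 -2.838 0.487
v 0.455 -1.607 1.366
v -0.221 -3.041 0.764
v 0.465 -1.811 1.643
v -0.043 -3.271 0.948
v 0.642 -2.041 1.827
v 0.246 -3.455 0.98
v 0.931 -2.224 1.859
v 0.554 -3.534 0.85
v 1.239 -2.304 1.729
v 0.784 -3.483 0.6
v 1.469 -2.253 1.479
v 0.863 -3.319 0.309
v 1.548 -2.089 1.188
v 0.765 -3.093 0.069
v 1.45 -1.863 0.948
v -1.243 -0.574 1.52
v -1.157 0.514 2.593
v -0.788 0.337 0.56
v -0.702 1.425 1.632
v -0.138 -0.885 1.748
v -0.052 0.203 2.82
v 0.317 0.026 0.787
v 0.403 1.114 1.86
f 2 1 5
f 2 5 3
f 3 5 6
f 3 6 4
f 5 1 7
f 5 7 6
f 6 7 8
f 6 8 4
f 7 1 9
f 7 9 8
f 8 9 10
f 8 10 4
f 9 1 11
f 9 11 10
f 10 11 12
f 10 12 4
f 11 1 13
f 11 13 12
f 12 13 14
f 12 14 4
f 13 1 15
f 13 15 14
f 14 15 16
f 14 16 4
f 15 1 17
f 15 17 16
f 16 17 18
f 16 18 4
f 17 1 19
f 17 19 18
f 18 19 20
f 18 20 4
f 19 1 21
f 19 21 20
f 20 21 22
f 20 22 4
f 21 1 23
f 21 23 22
f 22 23 24
f 22 24 4
f 23 1 2
f 23 2 24
f 24 2 3
f 24 3 4
f 26 28 25
f 29 26 25
f 25 28 27
f 27 29 25
f 26 32 28
f 30 26 29
f 30 32 26
f 28 32 27
f 31 29 27
f 27 32 31
f 31 30 29
f 32 30 31



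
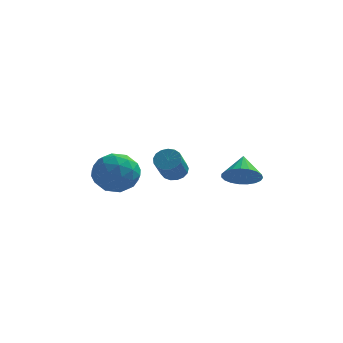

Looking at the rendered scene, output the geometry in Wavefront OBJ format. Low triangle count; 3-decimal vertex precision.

v 3.788 0.193 -4.138
v 4.748 0.038 -3.866
v 3.712 1.327 -3.222
v 4.79 0.302 -4.19
v 4.659 0.547 -4.505
v 4.378 0.731 -4.756
v 3.994 0.822 -4.901
v 3.574 0.804 -4.913
v 3.192 0.68 -4.791
v 2.912 0.472 -4.557
v 2.784 0.216 -4.25
v 2.83 -0.044 -3.923
v 3.041 -0.264 -3.634
v 3.381 -0.404 -3.432
v 3.792 -0.441 -3.351
v 4.201 -0.369 -3.407
v 4.54 -0.2 -3.589
v 0.902 -2.324 -2.858
v 1.551 -2.505 -2.956
v 1.406 -3.637 -1.82
v 0.758 -3.456 -1.722
v 1.567 -2.276 -2.725
v 1.423 -3.407 -1.589
v 1.432 -2.058 -2.525
v 1.287 -3.189 -1.389
v 1.175 -1.901 -2.401
v 1.031 -3.032 -1.265
v 0.856 -1.841 -2.382
v 0.711 -2.972 -1.246
v 0.547 -1.891 -2.472
v 0.403 -3.023 -1.336
v 0.32 -2.041 -2.65
v 0.175 -3.173 -1.514
v 0.226 -2.256 -2.876
v 0.081 -3.388 -1.74
v 0.287 -2.486 -3.098
v 0.142 -3.618 -1.962
v 0.489 -2.68 -3.265
v 0.344 -3.811 -2.129
v 0.786 -2.791 -3.338
v 0.641 -3.923 -2.202
v 1.109 -2.796 -3.302
v 0.964 -3.928 -2.166
v 1.385 -2.693 -3.164
v 1.241 -3.824 -2.028
v -1.83 -1.012 -2.614
v -0.869 -1.415 -3.326
v -3.051 -2.405 -3.474
v -2.09 -2.808 -4.186
v -2.082 -3.012 -2.94
v -1.328 -2.151 -2.409
v -2.592 -1.669 -4.391
v -1.838 -0.808 -3.86
v -1.34 -1.821 -4.424
v -1.025 -2.651 -3.527
v -2.895 -1.169 -3.273
v -2.58 -1.999 -2.376
v -1.243 -1.091 -2.895
v -2.677 -2.729 -3.905
v -2.673 -2.849 -3.173
v -2.108 -3.085 -3.592
v -1.512 -1.524 -2.356
v -0.947 -1.761 -2.774
v -1.66 -2.699 -2.547
v -2.973 -2.059 -4.026
v -2.408 -2.296 -4.444
v -1.812 -0.735 -3.208
v -1.247 -0.971 -3.627
v -2.26 -1.121 -4.253
v -0.955 -1.567 -3.958
v -1.672 -2.385 -4.463
v -1.968 -1.716 -4.584
v -1.524 -1.21 -4.272
v -0.769 -2.055 -3.431
v -1.486 -2.873 -3.937
v -1.482 -2.993 -3.205
v -1.038 -2.487 -2.892
v -1.046 -2.293 -4.077
v -2.434 -0.947 -2.863
v -3.151 -1.765 -3.369
v -2.882 -1.333 -3.908
v -2.438 -0.827 -3.595
v -2.248 -1.435 -2.337
v -2.965 -2.253 -2.842
v -2.396 -2.61 -2.528
v -1.952 -2.104 -2.216
v -2.874 -1.527 -2.723
f 2 1 4
f 2 4 3
f 4 1 5
f 4 5 3
f 5 1 6
f 5 6 3
f 6 1 7
f 6 7 3
f 7 1 8
f 7 8 3
f 8 1 9
f 8 9 3
f 9 1 10
f 9 10 3
f 10 1 11
f 10 11 3
f 11 1 12
f 11 12 3
f 12 1 13
f 12 13 3
f 13 1 14
f 13 14 3
f 14 1 15
f 14 15 3
f 15 1 16
f 15 16 3
f 16 1 17
f 16 17 3
f 17 1 2
f 17 2 3
f 19 18 22
f 19 22 20
f 20 22 23
f 20 23 21
f 22 18 24
f 22 24 23
f 23 24 25
f 23 25 21
f 24 18 26
f 24 26 25
f 25 26 27
f 25 27 21
f 26 18 28
f 26 28 27
f 27 28 29
f 27 29 21
f 28 18 30
f 28 30 29
f 29 30 31
f 29 31 21
f 30 18 32
f 30 32 31
f 31 32 33
f 31 33 21
f 32 18 34
f 32 34 33
f 33 34 35
f 33 35 21
f 34 18 36
f 34 36 35
f 35 36 37
f 35 37 21
f 36 18 38
f 36 38 37
f 37 38 39
f 37 39 21
f 38 18 40
f 38 40 39
f 39 40 41
f 39 41 21
f 40 18 42
f 40 42 41
f 41 42 43
f 41 43 21
f 42 18 44
f 42 44 43
f 43 44 45
f 43 45 21
f 44 18 19
f 44 19 45
f 45 19 20
f 45 20 21
f 46 83 62
f 83 57 86
f 62 86 51
f 83 86 62
f 46 62 58
f 62 51 63
f 58 63 47
f 62 63 58
f 46 58 67
f 58 47 68
f 67 68 53
f 58 68 67
f 46 67 79
f 67 53 82
f 79 82 56
f 67 82 79
f 46 79 83
f 79 56 87
f 83 87 57
f 79 87 83
f 47 63 74
f 63 51 77
f 74 77 55
f 63 77 74
f 51 86 64
f 86 57 85
f 64 85 50
f 86 85 64
f 57 87 84
f 87 56 80
f 84 80 48
f 87 80 84
f 56 82 81
f 82 53 69
f 81 69 52
f 82 69 81
f 53 68 73
f 68 47 70
f 73 70 54
f 68 70 73
f 49 75 61
f 75 55 76
f 61 76 50
f 75 76 61
f 49 61 59
f 61 50 60
f 59 60 48
f 61 60 59
f 49 59 66
f 59 48 65
f 66 65 52
f 59 65 66
f 49 66 71
f 66 52 72
f 71 72 54
f 66 72 71
f 49 71 75
f 71 54 78
f 75 78 55
f 71 78 75
f 50 76 64
f 76 55 77
f 64 77 51
f 76 77 64
f 48 60 84
f 60 50 85
f 84 85 57
f 60 85 84
f 52 65 81
f 65 48 80
f 81 80 56
f 65 80 81
f 54 72 73
f 72 52 69
f 73 69 53
f 72 69 73
f 55 78 74
f 78 54 70
f 74 70 47
f 78 70 74



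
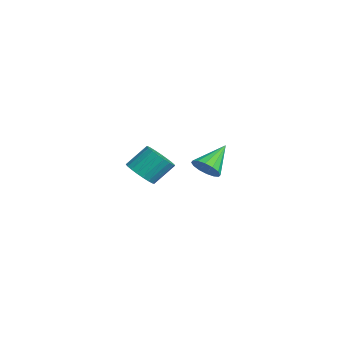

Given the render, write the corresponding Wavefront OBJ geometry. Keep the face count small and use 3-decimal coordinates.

v 4.268 -2.407 -0.94
v 4.835 -1.788 -1.234
v 3.432 -1.073 0.26
v 4.472 -1.761 -1.517
v 4.055 -1.908 -1.645
v 3.695 -2.188 -1.584
v 3.488 -2.528 -1.35
v 3.491 -2.835 -1.007
v 3.702 -3.027 -0.645
v 4.064 -3.054 -0.363
v 4.482 -2.907 -0.235
v 4.842 -2.626 -0.295
v 5.049 -2.287 -0.529
v 5.046 -1.98 -0.872
v -2.869 -4.053 -4.134
v -1.828 -4.168 -3.969
v -1.89 -2.942 -2.722
v -2.931 -2.827 -2.886
v -1.838 -3.854 -4.278
v -1.9 -2.628 -3.031
v -2.026 -3.574 -4.562
v -2.088 -2.348 -3.315
v -2.36 -3.378 -4.772
v -2.422 -2.152 -3.525
v -2.782 -3.298 -4.872
v -2.844 -2.071 -3.625
v -3.219 -3.348 -4.844
v -3.28 -2.122 -3.597
v -3.595 -3.521 -4.693
v -3.657 -2.295 -3.446
v -3.846 -3.785 -4.445
v -3.908 -2.559 -3.198
v -3.928 -4.096 -4.144
v -3.99 -2.87 -2.897
v -3.827 -4.399 -3.841
v -3.889 -3.173 -2.593
v -3.56 -4.643 -3.588
v -3.622 -3.417 -2.341
v -3.174 -4.784 -3.43
v -3.236 -3.558 -2.182
v -2.735 -4.8 -3.393
v -2.797 -3.573 -2.146
v -2.319 -4.686 -3.484
v -2.381 -3.459 -2.237
v -1.998 -4.462 -3.688
v -2.06 -3.236 -2.441
f 2 1 4
f 2 4 3
f 4 1 5
f 4 5 3
f 5 1 6
f 5 6 3
f 6 1 7
f 6 7 3
f 7 1 8
f 7 8 3
f 8 1 9
f 8 9 3
f 9 1 10
f 9 10 3
f 10 1 11
f 10 11 3
f 11 1 12
f 11 12 3
f 12 1 13
f 12 13 3
f 13 1 14
f 13 14 3
f 14 1 2
f 14 2 3
f 16 15 19
f 16 19 17
f 17 19 20
f 17 20 18
f 19 15 21
f 19 21 20
f 20 21 22
f 20 22 18
f 21 15 23
f 21 23 22
f 22 23 24
f 22 24 18
f 23 15 25
f 23 25 24
f 24 25 26
f 24 26 18
f 25 15 27
f 25 27 26
f 26 27 28
f 26 28 18
f 27 15 29
f 27 29 28
f 28 29 30
f 28 30 18
f 29 15 31
f 29 31 30
f 30 31 32
f 30 32 18
f 31 15 33
f 31 33 32
f 32 33 34
f 32 34 18
f 33 15 35
f 33 35 34
f 34 35 36
f 34 36 18
f 35 15 37
f 35 37 36
f 36 37 38
f 36 38 18
f 37 15 39
f 37 39 38
f 38 39 40
f 38 40 18
f 39 15 41
f 39 41 40
f 40 41 42
f 40 42 18
f 41 15 43
f 41 43 42
f 42 43 44
f 42 44 18
f 43 15 45
f 43 45 44
f 44 45 46
f 44 46 18
f 45 15 16
f 45 16 46
f 46 16 17
f 46 17 18



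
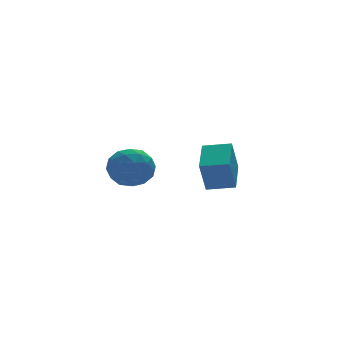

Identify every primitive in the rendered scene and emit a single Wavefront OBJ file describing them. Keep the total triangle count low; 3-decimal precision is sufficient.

v -1.338 2.947 -2.813
v -0.364 3.309 -2.858
v -0.856 1.551 -3.622
v 0.118 1.913 -3.667
v -0.29 1.63 -2.753
v -0.588 2.493 -2.252
v -0.632 2.367 -4.228
v -0.93 3.23 -3.727
v 0.073 2.951 -3.732
v 0.284 2.495 -2.82
v -1.504 2.365 -3.66
v -1.293 1.909 -2.748
v -0.893 3.251 -2.764
v -0.327 1.609 -3.716
v -0.567 1.443 -3.178
v 0.006 1.656 -3.205
v -1.025 2.771 -2.408
v -0.452 2.984 -2.435
v -0.409 1.997 -2.373
v -0.768 1.876 -4.045
v -0.195 2.089 -4.072
v -1.226 3.204 -3.275
v -0.653 3.417 -3.302
v -0.811 2.863 -4.107
v -0.064 3.253 -3.304
v 0.22 2.433 -3.78
v -0.222 2.699 -4.11
v -0.397 3.207 -3.816
v 0.06 2.985 -2.769
v 0.344 2.165 -3.244
v 0.104 1.998 -2.707
v -0.071 2.505 -2.413
v 0.317 2.775 -3.283
v -1.564 2.695 -3.236
v -1.28 1.875 -3.711
v -1.149 2.355 -4.067
v -1.324 2.862 -3.773
v -1.44 2.427 -2.7
v -1.156 1.607 -3.176
v -0.823 1.653 -2.664
v -0.998 2.161 -2.37
v -1.537 2.085 -3.197
v 1.317 -2.785 -2.886
v 0.896 -3.047 -1.534
v 0.379 -2.16 -3.057
v -0.042 -2.422 -1.705
v 2.122 -1.438 -2.375
v 1.701 -1.7 -1.023
v 1.184 -0.813 -2.546
v 0.763 -1.075 -1.194
f 1 38 17
f 38 12 41
f 17 41 6
f 38 41 17
f 1 17 13
f 17 6 18
f 13 18 2
f 17 18 13
f 1 13 22
f 13 2 23
f 22 23 8
f 13 23 22
f 1 22 34
f 22 8 37
f 34 37 11
f 22 37 34
f 1 34 38
f 34 11 42
f 38 42 12
f 34 42 38
f 2 18 29
f 18 6 32
f 29 32 10
f 18 32 29
f 6 41 19
f 41 12 40
f 19 40 5
f 41 40 19
f 12 42 39
f 42 11 35
f 39 35 3
f 42 35 39
f 11 37 36
f 37 8 24
f 36 24 7
f 37 24 36
f 8 23 28
f 23 2 25
f 28 25 9
f 23 25 28
f 4 30 16
f 30 10 31
f 16 31 5
f 30 31 16
f 4 16 14
f 16 5 15
f 14 15 3
f 16 15 14
f 4 14 21
f 14 3 20
f 21 20 7
f 14 20 21
f 4 21 26
f 21 7 27
f 26 27 9
f 21 27 26
f 4 26 30
f 26 9 33
f 30 33 10
f 26 33 30
f 5 31 19
f 31 10 32
f 19 32 6
f 31 32 19
f 3 15 39
f 15 5 40
f 39 40 12
f 15 40 39
f 7 20 36
f 20 3 35
f 36 35 11
f 20 35 36
f 9 27 28
f 27 7 24
f 28 24 8
f 27 24 28
f 10 33 29
f 33 9 25
f 29 25 2
f 33 25 29
f 44 46 43
f 47 44 43
f 43 46 45
f 45 47 43
f 44 50 46
f 48 44 47
f 48 50 44
f 46 50 45
f 49 47 45
f 45 50 49
f 49 48 47
f 50 48 49



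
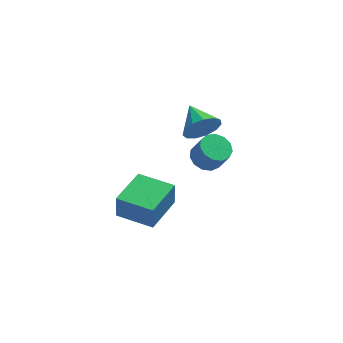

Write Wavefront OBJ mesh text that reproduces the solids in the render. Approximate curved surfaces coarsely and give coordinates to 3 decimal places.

v -0.289 -4.878 1.148
v -0.279 -4.861 2.387
v -1.85 -3.886 1.146
v -1.841 -3.869 2.386
v 0.821 -3.131 1.114
v 0.83 -3.114 2.354
v -0.741 -2.139 1.113
v -0.731 -2.122 2.352
v 2.757 1.985 -0.777
v 3.531 1.931 -1.1
v 3.977 1.541 0.035
v 3.203 1.595 0.357
v 3.487 2.371 -0.932
v 3.933 1.981 0.203
v 3.212 2.688 -0.714
v 3.657 2.299 0.421
v 2.792 2.783 -0.517
v 3.237 2.393 0.618
v 2.361 2.624 -0.403
v 2.807 2.234 0.732
v 2.056 2.262 -0.407
v 2.502 1.872 0.728
v 1.974 1.812 -0.529
v 2.419 1.422 0.606
v 2.14 1.417 -0.73
v 2.586 1.027 0.405
v 2.502 1.202 -0.946
v 2.948 0.813 0.189
v 2.946 1.236 -1.108
v 3.391 0.847 0.026
v 3.329 1.508 -1.166
v 3.775 1.118 -0.031
v 2.347 -0.106 3.517
v 2.861 -0.2 4.334
v 1.893 1.286 3.963
v 3.196 0.028 3.967
v 3.262 0.212 3.457
v 3.037 0.296 2.966
v 2.593 0.253 2.65
v 2.071 0.095 2.609
v 1.637 -0.126 2.857
v 1.428 -0.341 3.314
v 1.511 -0.481 3.836
v 1.86 -0.502 4.256
v 2.363 -0.397 4.442
f 2 4 1
f 5 2 1
f 1 4 3
f 3 5 1
f 2 8 4
f 6 2 5
f 6 8 2
f 4 8 3
f 7 5 3
f 3 8 7
f 7 6 5
f 8 6 7
f 10 9 13
f 10 13 11
f 11 13 14
f 11 14 12
f 13 9 15
f 13 15 14
f 14 15 16
f 14 16 12
f 15 9 17
f 15 17 16
f 16 17 18
f 16 18 12
f 17 9 19
f 17 19 18
f 18 19 20
f 18 20 12
f 19 9 21
f 19 21 20
f 20 21 22
f 20 22 12
f 21 9 23
f 21 23 22
f 22 23 24
f 22 24 12
f 23 9 25
f 23 25 24
f 24 25 26
f 24 26 12
f 25 9 27
f 25 27 26
f 26 27 28
f 26 28 12
f 27 9 29
f 27 29 28
f 28 29 30
f 28 30 12
f 29 9 31
f 29 31 30
f 30 31 32
f 30 32 12
f 31 9 10
f 31 10 32
f 32 10 11
f 32 11 12
f 34 33 36
f 34 36 35
f 36 33 37
f 36 37 35
f 37 33 38
f 37 38 35
f 38 33 39
f 38 39 35
f 39 33 40
f 39 40 35
f 40 33 41
f 40 41 35
f 41 33 42
f 41 42 35
f 42 33 43
f 42 43 35
f 43 33 44
f 43 44 35
f 44 33 45
f 44 45 35
f 45 33 34
f 45 34 35



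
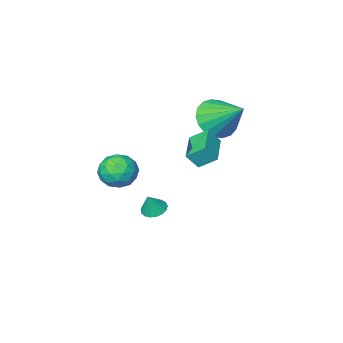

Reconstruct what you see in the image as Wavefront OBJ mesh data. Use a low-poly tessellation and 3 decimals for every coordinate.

v -2.639 0.295 2.9
v -1.887 -0.086 3.589
v -2.981 1.865 4.14
v -1.628 0.201 3.296
v -1.571 0.508 2.924
v -1.725 0.772 2.548
v -2.06 0.942 2.241
v -2.51 0.983 2.064
v -2.985 0.889 2.053
v -3.392 0.677 2.21
v -3.65 0.389 2.503
v -3.708 0.082 2.875
v -3.554 -0.182 3.251
v -3.219 -0.352 3.558
v -2.769 -0.393 3.735
v -2.294 -0.299 3.746
v -0.31 -1.1 -2.781
v 0.244 -1.277 -2.994
v 0.09 -0.98 -1.839
v 0.244 -0.983 -3.032
v 0.117 -0.716 -3.012
v -0.108 -0.536 -2.939
v -0.379 -0.486 -2.83
v -0.635 -0.577 -2.71
v -0.816 -0.787 -2.606
v -0.881 -1.07 -2.542
v -0.816 -1.359 -2.532
v -0.635 -1.589 -2.58
v -0.379 -1.707 -2.673
v -0.108 -1.686 -2.792
v 0.117 -1.531 -2.907
v 1.607 -0.029 1.131
v 2.411 -0.519 1.043
v 1.029 -0.761 -0.083
v 1.833 -1.251 -0.171
v 1.261 -1.409 0.565
v 1.618 -0.957 1.316
v 1.822 -0.323 -0.356
v 2.179 0.129 0.395
v 2.544 -0.701 0.124
v 2.198 -1.372 0.694
v 1.242 0.092 0.266
v 0.896 -0.579 0.836
v 2.06 -0.21 1.194
v 1.38 -1.07 -0.234
v 1.044 -1.163 0.199
v 1.517 -1.451 0.147
v 1.593 -0.468 1.354
v 2.066 -0.756 1.303
v 1.39 -1.279 1.021
v 1.374 -0.524 -0.343
v 1.847 -0.812 -0.394
v 1.923 0.171 0.813
v 2.396 -0.117 0.761
v 2.05 -0.001 -0.061
v 2.611 -0.605 0.602
v 2.271 -1.035 -0.112
v 2.265 -0.489 -0.22
v 2.475 -0.223 0.221
v 2.407 -1 0.937
v 2.067 -1.429 0.223
v 1.731 -1.523 0.656
v 1.941 -1.257 1.097
v 2.485 -1.106 0.396
v 1.373 0.149 0.737
v 1.033 -0.28 0.023
v 1.499 -0.023 -0.137
v 1.709 0.243 0.304
v 1.169 -0.245 1.072
v 0.829 -0.675 0.358
v 0.965 -1.057 0.739
v 1.175 -0.791 1.18
v 0.955 -0.174 0.564
v -1.667 0.649 1.501
v -2.257 1.217 2.092
v -0.736 1.886 1.242
v -1.326 2.454 1.833
v -1.174 0.426 2.207
v -1.764 0.994 2.798
v -0.243 1.663 1.948
v -0.833 2.231 2.539
f 2 1 4
f 2 4 3
f 4 1 5
f 4 5 3
f 5 1 6
f 5 6 3
f 6 1 7
f 6 7 3
f 7 1 8
f 7 8 3
f 8 1 9
f 8 9 3
f 9 1 10
f 9 10 3
f 10 1 11
f 10 11 3
f 11 1 12
f 11 12 3
f 12 1 13
f 12 13 3
f 13 1 14
f 13 14 3
f 14 1 15
f 14 15 3
f 15 1 16
f 15 16 3
f 16 1 2
f 16 2 3
f 18 17 20
f 18 20 19
f 20 17 21
f 20 21 19
f 21 17 22
f 21 22 19
f 22 17 23
f 22 23 19
f 23 17 24
f 23 24 19
f 24 17 25
f 24 25 19
f 25 17 26
f 25 26 19
f 26 17 27
f 26 27 19
f 27 17 28
f 27 28 19
f 28 17 29
f 28 29 19
f 29 17 30
f 29 30 19
f 30 17 31
f 30 31 19
f 31 17 18
f 31 18 19
f 32 69 48
f 69 43 72
f 48 72 37
f 69 72 48
f 32 48 44
f 48 37 49
f 44 49 33
f 48 49 44
f 32 44 53
f 44 33 54
f 53 54 39
f 44 54 53
f 32 53 65
f 53 39 68
f 65 68 42
f 53 68 65
f 32 65 69
f 65 42 73
f 69 73 43
f 65 73 69
f 33 49 60
f 49 37 63
f 60 63 41
f 49 63 60
f 37 72 50
f 72 43 71
f 50 71 36
f 72 71 50
f 43 73 70
f 73 42 66
f 70 66 34
f 73 66 70
f 42 68 67
f 68 39 55
f 67 55 38
f 68 55 67
f 39 54 59
f 54 33 56
f 59 56 40
f 54 56 59
f 35 61 47
f 61 41 62
f 47 62 36
f 61 62 47
f 35 47 45
f 47 36 46
f 45 46 34
f 47 46 45
f 35 45 52
f 45 34 51
f 52 51 38
f 45 51 52
f 35 52 57
f 52 38 58
f 57 58 40
f 52 58 57
f 35 57 61
f 57 40 64
f 61 64 41
f 57 64 61
f 36 62 50
f 62 41 63
f 50 63 37
f 62 63 50
f 34 46 70
f 46 36 71
f 70 71 43
f 46 71 70
f 38 51 67
f 51 34 66
f 67 66 42
f 51 66 67
f 40 58 59
f 58 38 55
f 59 55 39
f 58 55 59
f 41 64 60
f 64 40 56
f 60 56 33
f 64 56 60
f 75 77 74
f 78 75 74
f 74 77 76
f 76 78 74
f 75 81 77
f 79 75 78
f 79 81 75
f 77 81 76
f 80 78 76
f 76 81 80
f 80 79 78
f 81 79 80



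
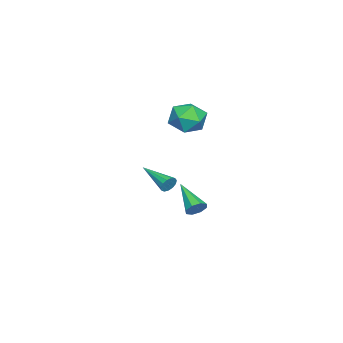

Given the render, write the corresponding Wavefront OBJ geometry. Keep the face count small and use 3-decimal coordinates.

v -3.255 -2.486 -3.509
v -2.784 -2.899 -3.445
v -4.505 -3.754 -2.471
v -2.803 -2.583 -3.082
v -3.087 -2.21 -2.968
v -3.47 -1.999 -3.171
v -3.727 -2.073 -3.572
v -3.708 -2.39 -3.936
v -3.424 -2.762 -4.049
v -3.041 -2.973 -3.846
v -2.865 -1.817 3.657
v -1.784 -1.863 3.497
v -2.996 -3.537 3.263
v -1.915 -3.583 3.103
v -2.313 -3.436 4.111
v -2.233 -2.373 4.355
v -2.547 -3.027 2.405
v -2.467 -1.964 2.649
v -1.588 -2.611 2.724
v -1.443 -2.863 3.778
v -3.337 -2.537 2.982
v -3.192 -2.789 4.036
v 0.545 -2.721 0.04
v 0.806 -2.731 0.478
v -0.385 -4.379 0.56
v 0.567 -2.58 0.53
v 0.321 -2.475 0.427
v 0.145 -2.447 0.201
v 0.097 -2.507 -0.076
v 0.19 -2.634 -0.316
v 0.396 -2.789 -0.443
v 0.649 -2.923 -0.416
v 0.869 -2.992 -0.245
v 0.986 -2.976 0.017
v 0.963 -2.878 0.287
f 2 1 4
f 2 4 3
f 4 1 5
f 4 5 3
f 5 1 6
f 5 6 3
f 6 1 7
f 6 7 3
f 7 1 8
f 7 8 3
f 8 1 9
f 8 9 3
f 9 1 10
f 9 10 3
f 10 1 2
f 10 2 3
f 11 22 16
f 11 16 12
f 11 12 18
f 11 18 21
f 11 21 22
f 12 16 20
f 16 22 15
f 22 21 13
f 21 18 17
f 18 12 19
f 14 20 15
f 14 15 13
f 14 13 17
f 14 17 19
f 14 19 20
f 15 20 16
f 13 15 22
f 17 13 21
f 19 17 18
f 20 19 12
f 24 23 26
f 24 26 25
f 26 23 27
f 26 27 25
f 27 23 28
f 27 28 25
f 28 23 29
f 28 29 25
f 29 23 30
f 29 30 25
f 30 23 31
f 30 31 25
f 31 23 32
f 31 32 25
f 32 23 33
f 32 33 25
f 33 23 34
f 33 34 25
f 34 23 35
f 34 35 25
f 35 23 24
f 35 24 25



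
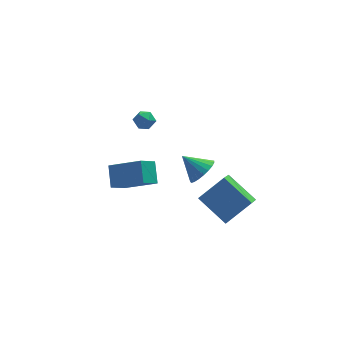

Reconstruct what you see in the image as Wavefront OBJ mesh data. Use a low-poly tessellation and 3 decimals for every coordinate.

v 0.181 -2.665 0.9
v -0.307 -3.688 1.706
v 1.629 -2.378 2.143
v 1.141 -3.4 2.949
v 1.379 -4.08 -0.169
v 0.891 -5.102 0.637
v 2.827 -3.792 1.074
v 2.339 -4.815 1.88
v -2.052 4.056 2.556
v -1.555 3.622 2.801
v -2.285 3.318 1.719
v -1.788 2.884 1.964
v -2.378 2.987 2.334
v -2.234 3.443 2.851
v -1.606 3.497 1.669
v -1.462 3.953 2.186
v -1.279 3.276 2.253
v -1.756 2.961 2.664
v -2.084 3.979 1.856
v -2.561 3.664 2.267
v 0.262 -2.016 2.336
v 0.923 -1.398 2.589
v -0.722 -1.344 3.264
v 0.757 -1.219 2.283
v 0.505 -1.178 1.987
v 0.212 -1.282 1.751
v -0.074 -1.513 1.616
v -0.301 -1.831 1.606
v -0.431 -2.181 1.722
v -0.441 -2.503 1.944
v -0.33 -2.74 2.234
v -0.116 -2.852 2.542
v 0.163 -2.82 2.814
v 0.459 -2.649 3.003
v 0.721 -2.368 3.077
v 0.903 -2.027 3.023
v 0.975 -1.683 2.85
v -2.976 -2.103 2.028
v -2.913 -1.012 2.935
v -4.606 -1.152 0.998
v -4.542 -0.061 1.904
v -2.098 -1.479 1.216
v -2.034 -0.388 2.122
v -3.727 -0.528 0.185
v -3.664 0.563 1.092
f 2 4 1
f 5 2 1
f 1 4 3
f 3 5 1
f 2 8 4
f 6 2 5
f 6 8 2
f 4 8 3
f 7 5 3
f 3 8 7
f 7 6 5
f 8 6 7
f 9 20 14
f 9 14 10
f 9 10 16
f 9 16 19
f 9 19 20
f 10 14 18
f 14 20 13
f 20 19 11
f 19 16 15
f 16 10 17
f 12 18 13
f 12 13 11
f 12 11 15
f 12 15 17
f 12 17 18
f 13 18 14
f 11 13 20
f 15 11 19
f 17 15 16
f 18 17 10
f 22 21 24
f 22 24 23
f 24 21 25
f 24 25 23
f 25 21 26
f 25 26 23
f 26 21 27
f 26 27 23
f 27 21 28
f 27 28 23
f 28 21 29
f 28 29 23
f 29 21 30
f 29 30 23
f 30 21 31
f 30 31 23
f 31 21 32
f 31 32 23
f 32 21 33
f 32 33 23
f 33 21 34
f 33 34 23
f 34 21 35
f 34 35 23
f 35 21 36
f 35 36 23
f 36 21 37
f 36 37 23
f 37 21 22
f 37 22 23
f 39 41 38
f 42 39 38
f 38 41 40
f 40 42 38
f 39 45 41
f 43 39 42
f 43 45 39
f 41 45 40
f 44 42 40
f 40 45 44
f 44 43 42
f 45 43 44



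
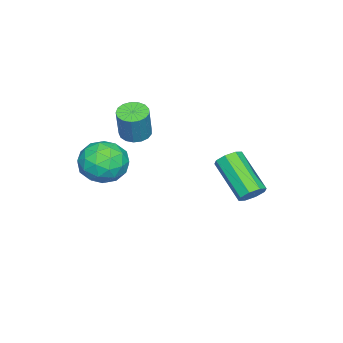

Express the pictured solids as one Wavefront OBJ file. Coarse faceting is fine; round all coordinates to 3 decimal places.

v 0.245 3.115 -0.82
v 0.503 2.718 -1.079
v -0.287 1.487 0.02
v -0.545 1.885 0.28
v 0.72 2.865 -0.759
v -0.071 1.634 0.34
v 0.658 3.158 -0.475
v -0.132 1.928 0.625
v 0.355 3.427 -0.393
v -0.435 2.196 0.707
v -0.013 3.513 -0.56
v -0.803 2.282 0.539
v -0.229 3.366 -0.88
v -1.02 2.135 0.219
v -0.168 3.072 -1.165
v -0.958 1.842 -0.065
v 0.135 2.804 -1.247
v -0.655 1.573 -0.147
v 3.536 0.088 1.869
v 4.401 -0.209 1.861
v 3.059 -1.291 1.619
v 3.924 -1.588 1.611
v 3.548 -1.297 2.392
v 3.843 -0.444 2.547
v 3.617 -1.056 0.933
v 3.912 -0.203 1.088
v 4.451 -0.916 1.283
v 4.409 -1.065 2.184
v 3.051 -0.435 1.296
v 3.009 -0.584 2.197
v 4.01 0.06 1.887
v 3.45 -1.56 1.593
v 3.229 -1.389 2.052
v 3.738 -1.564 2.047
v 3.682 -0.078 2.29
v 4.19 -0.253 2.285
v 3.689 -0.892 2.597
v 3.27 -1.247 1.195
v 3.778 -1.422 1.19
v 3.722 0.064 1.433
v 4.231 -0.111 1.428
v 3.771 -0.608 0.883
v 4.548 -0.53 1.542
v 4.268 -1.34 1.395
v 4.088 -1.027 0.997
v 4.261 -0.526 1.088
v 4.523 -0.617 2.072
v 4.243 -1.428 1.925
v 4.022 -1.256 2.384
v 4.195 -0.756 2.475
v 4.553 -1.033 1.732
v 3.217 -0.072 1.555
v 2.937 -0.883 1.408
v 3.265 -0.744 1.005
v 3.438 -0.244 1.096
v 3.192 -0.16 2.085
v 2.912 -0.97 1.938
v 3.199 -0.974 2.392
v 3.372 -0.473 2.483
v 2.907 -0.467 1.748
v 0.726 -1.014 1.533
v 1.096 -0.614 1.369
v 1.525 -0.505 2.602
v 1.154 -0.906 2.767
v 0.872 -0.472 1.435
v 1.301 -0.364 2.668
v 0.615 -0.455 1.523
v 1.043 -0.347 2.756
v 0.383 -0.566 1.613
v 0.811 -0.458 2.846
v 0.229 -0.78 1.686
v 0.658 -0.671 2.919
v 0.189 -1.047 1.723
v 0.618 -0.939 2.956
v 0.272 -1.307 1.717
v 0.701 -1.198 2.95
v 0.459 -1.5 1.669
v 0.888 -1.391 2.902
v 0.707 -1.581 1.59
v 1.136 -1.473 2.823
v 0.959 -1.533 1.498
v 1.388 -1.424 2.731
v 1.158 -1.366 1.414
v 1.587 -1.257 2.647
v 1.258 -1.118 1.358
v 1.686 -1.01 2.591
v 1.236 -0.847 1.341
v 1.664 -0.738 2.575
f 2 1 5
f 2 5 3
f 3 5 6
f 3 6 4
f 5 1 7
f 5 7 6
f 6 7 8
f 6 8 4
f 7 1 9
f 7 9 8
f 8 9 10
f 8 10 4
f 9 1 11
f 9 11 10
f 10 11 12
f 10 12 4
f 11 1 13
f 11 13 12
f 12 13 14
f 12 14 4
f 13 1 15
f 13 15 14
f 14 15 16
f 14 16 4
f 15 1 17
f 15 17 16
f 16 17 18
f 16 18 4
f 17 1 2
f 17 2 18
f 18 2 3
f 18 3 4
f 19 56 35
f 56 30 59
f 35 59 24
f 56 59 35
f 19 35 31
f 35 24 36
f 31 36 20
f 35 36 31
f 19 31 40
f 31 20 41
f 40 41 26
f 31 41 40
f 19 40 52
f 40 26 55
f 52 55 29
f 40 55 52
f 19 52 56
f 52 29 60
f 56 60 30
f 52 60 56
f 20 36 47
f 36 24 50
f 47 50 28
f 36 50 47
f 24 59 37
f 59 30 58
f 37 58 23
f 59 58 37
f 30 60 57
f 60 29 53
f 57 53 21
f 60 53 57
f 29 55 54
f 55 26 42
f 54 42 25
f 55 42 54
f 26 41 46
f 41 20 43
f 46 43 27
f 41 43 46
f 22 48 34
f 48 28 49
f 34 49 23
f 48 49 34
f 22 34 32
f 34 23 33
f 32 33 21
f 34 33 32
f 22 32 39
f 32 21 38
f 39 38 25
f 32 38 39
f 22 39 44
f 39 25 45
f 44 45 27
f 39 45 44
f 22 44 48
f 44 27 51
f 48 51 28
f 44 51 48
f 23 49 37
f 49 28 50
f 37 50 24
f 49 50 37
f 21 33 57
f 33 23 58
f 57 58 30
f 33 58 57
f 25 38 54
f 38 21 53
f 54 53 29
f 38 53 54
f 27 45 46
f 45 25 42
f 46 42 26
f 45 42 46
f 28 51 47
f 51 27 43
f 47 43 20
f 51 43 47
f 62 61 65
f 62 65 63
f 63 65 66
f 63 66 64
f 65 61 67
f 65 67 66
f 66 67 68
f 66 68 64
f 67 61 69
f 67 69 68
f 68 69 70
f 68 70 64
f 69 61 71
f 69 71 70
f 70 71 72
f 70 72 64
f 71 61 73
f 71 73 72
f 72 73 74
f 72 74 64
f 73 61 75
f 73 75 74
f 74 75 76
f 74 76 64
f 75 61 77
f 75 77 76
f 76 77 78
f 76 78 64
f 77 61 79
f 77 79 78
f 78 79 80
f 78 80 64
f 79 61 81
f 79 81 80
f 80 81 82
f 80 82 64
f 81 61 83
f 81 83 82
f 82 83 84
f 82 84 64
f 83 61 85
f 83 85 84
f 84 85 86
f 84 86 64
f 85 61 87
f 85 87 86
f 86 87 88
f 86 88 64
f 87 61 62
f 87 62 88
f 88 62 63
f 88 63 64

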